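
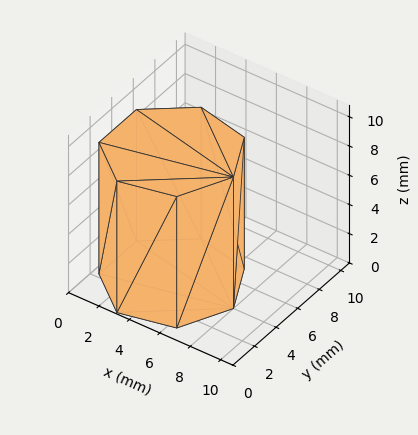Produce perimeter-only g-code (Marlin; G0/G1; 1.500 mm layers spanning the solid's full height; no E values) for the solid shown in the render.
Reading the render: the shape is a regular 7-sided prism (a cylinder approximated with 7 flat sides), circumscribed radius ≈ 4 mm, height ≈ 9 mm (dimensions read to the nearest mm from the axis ticks). For the g-code, the solid's height is divided into equal slices at the stated Δz and each level perimeter traced with G1 moves after a G0 lift.

; perimeter-only toolpath
G21 ; units = mm
G90 ; absolute positioning
G28 ; home
; layer 1
G0 Z1.500
G0 X8.000 Y4.000
G1 X6.494 Y7.127
G1 X3.110 Y7.900
G1 X0.396 Y5.736
G1 X0.396 Y2.264
G1 X3.110 Y0.100
G1 X6.494 Y0.873
G1 X8.000 Y4.000
; layer 2
G0 Z3.000
G0 X8.000 Y4.000
G1 X6.494 Y7.127
G1 X3.110 Y7.900
G1 X0.396 Y5.736
G1 X0.396 Y2.264
G1 X3.110 Y0.100
G1 X6.494 Y0.873
G1 X8.000 Y4.000
; layer 3
G0 Z4.500
G0 X8.000 Y4.000
G1 X6.494 Y7.127
G1 X3.110 Y7.900
G1 X0.396 Y5.736
G1 X0.396 Y2.264
G1 X3.110 Y0.100
G1 X6.494 Y0.873
G1 X8.000 Y4.000
; layer 4
G0 Z6.000
G0 X8.000 Y4.000
G1 X6.494 Y7.127
G1 X3.110 Y7.900
G1 X0.396 Y5.736
G1 X0.396 Y2.264
G1 X3.110 Y0.100
G1 X6.494 Y0.873
G1 X8.000 Y4.000
; layer 5
G0 Z7.500
G0 X8.000 Y4.000
G1 X6.494 Y7.127
G1 X3.110 Y7.900
G1 X0.396 Y5.736
G1 X0.396 Y2.264
G1 X3.110 Y0.100
G1 X6.494 Y0.873
G1 X8.000 Y4.000
; layer 6
G0 Z9.000
G0 X8.000 Y4.000
G1 X6.494 Y7.127
G1 X3.110 Y7.900
G1 X0.396 Y5.736
G1 X0.396 Y2.264
G1 X3.110 Y0.100
G1 X6.494 Y0.873
G1 X8.000 Y4.000
M2 ; end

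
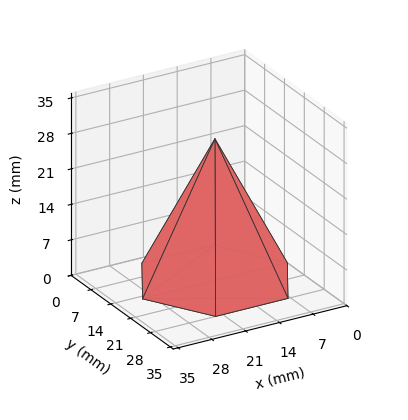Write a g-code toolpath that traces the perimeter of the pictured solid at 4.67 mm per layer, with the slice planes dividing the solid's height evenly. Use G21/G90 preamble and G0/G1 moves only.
Reading the render: the shape is a regular 6-sided pyramid, base circumscribed radius ≈ 15 mm, apex at z ≈ 28 mm (dimensions read to the nearest mm from the axis ticks). For the g-code, the solid's height is divided into equal slices at the stated Δz and each level perimeter traced with G1 moves after a G0 lift.

; perimeter-only toolpath
G21 ; units = mm
G90 ; absolute positioning
G28 ; home
; layer 1
G0 Z4.67
G0 X27.50 Y15.00
G1 X21.25 Y25.82
G1 X8.75 Y25.82
G1 X2.50 Y15.00
G1 X8.75 Y4.18
G1 X21.25 Y4.18
G1 X27.50 Y15.00
; layer 2
G0 Z9.33
G0 X25.00 Y15.00
G1 X20.00 Y23.66
G1 X10.00 Y23.66
G1 X5.00 Y15.00
G1 X10.00 Y6.34
G1 X20.00 Y6.34
G1 X25.00 Y15.00
; layer 3
G0 Z14.00
G0 X22.50 Y15.00
G1 X18.75 Y21.49
G1 X11.25 Y21.49
G1 X7.50 Y15.00
G1 X11.25 Y8.50
G1 X18.75 Y8.50
G1 X22.50 Y15.00
; layer 4
G0 Z18.67
G0 X20.00 Y15.00
G1 X17.50 Y19.33
G1 X12.50 Y19.33
G1 X10.00 Y15.00
G1 X12.50 Y10.67
G1 X17.50 Y10.67
G1 X20.00 Y15.00
; layer 5
G0 Z23.33
G0 X17.50 Y15.00
G1 X16.25 Y17.16
G1 X13.75 Y17.16
G1 X12.50 Y15.00
G1 X13.75 Y12.83
G1 X16.25 Y12.83
G1 X17.50 Y15.00
M2 ; end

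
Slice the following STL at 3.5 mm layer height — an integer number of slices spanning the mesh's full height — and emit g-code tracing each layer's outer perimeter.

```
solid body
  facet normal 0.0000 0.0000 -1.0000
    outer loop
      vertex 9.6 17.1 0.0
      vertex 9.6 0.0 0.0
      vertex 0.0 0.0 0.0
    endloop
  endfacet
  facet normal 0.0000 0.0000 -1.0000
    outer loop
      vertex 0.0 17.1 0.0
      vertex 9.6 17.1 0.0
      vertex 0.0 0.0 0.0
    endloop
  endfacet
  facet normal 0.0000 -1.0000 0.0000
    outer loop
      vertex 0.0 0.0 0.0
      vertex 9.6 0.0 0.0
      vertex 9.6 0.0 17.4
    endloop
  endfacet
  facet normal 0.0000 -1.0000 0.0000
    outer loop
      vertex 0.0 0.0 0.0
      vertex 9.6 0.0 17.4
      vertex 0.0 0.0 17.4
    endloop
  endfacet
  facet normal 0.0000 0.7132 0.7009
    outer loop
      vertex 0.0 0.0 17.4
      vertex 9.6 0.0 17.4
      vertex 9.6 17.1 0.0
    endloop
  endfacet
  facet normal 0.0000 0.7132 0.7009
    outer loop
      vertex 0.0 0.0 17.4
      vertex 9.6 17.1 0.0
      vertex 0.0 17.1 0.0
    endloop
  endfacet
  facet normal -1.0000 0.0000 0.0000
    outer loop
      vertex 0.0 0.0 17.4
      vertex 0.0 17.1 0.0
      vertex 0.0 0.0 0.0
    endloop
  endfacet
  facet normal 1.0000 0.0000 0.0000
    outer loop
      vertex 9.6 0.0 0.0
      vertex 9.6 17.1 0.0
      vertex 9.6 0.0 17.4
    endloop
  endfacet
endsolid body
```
; perimeter-only toolpath
G21 ; units = mm
G90 ; absolute positioning
G28 ; home
; layer 1
G0 Z3.5
G0 X0.0 Y0.0
G1 X9.6 Y0.0
G1 X9.6 Y13.7
G1 X0.0 Y13.7
G1 X0.0 Y0.0
; layer 2
G0 Z7.0
G0 X0.0 Y0.0
G1 X9.6 Y0.0
G1 X9.6 Y10.3
G1 X0.0 Y10.3
G1 X0.0 Y0.0
; layer 3
G0 Z10.4
G0 X0.0 Y0.0
G1 X9.6 Y0.0
G1 X9.6 Y6.8
G1 X0.0 Y6.8
G1 X0.0 Y0.0
; layer 4
G0 Z13.9
G0 X0.0 Y0.0
G1 X9.6 Y0.0
G1 X9.6 Y3.4
G1 X0.0 Y3.4
G1 X0.0 Y0.0
M2 ; end

The solid is a wedge (ramp): 9.6 × 17.1 mm base, rising to 17.4 mm along the y=0 edge and sloping linearly to z=0 at y=17.1. Slicing at Δz = 3.5 mm — 5 equal slices spanning the solid's height, so layer i sits at z = i·h/5 — gives 4 non-empty perimeters. Each is a 4-segment closed polygon; G0 lifts to the layer z and rapids to the start vertex, then G1 traces the edges. The cross-section shrinks linearly with z (the slice at the apex is degenerate and omitted).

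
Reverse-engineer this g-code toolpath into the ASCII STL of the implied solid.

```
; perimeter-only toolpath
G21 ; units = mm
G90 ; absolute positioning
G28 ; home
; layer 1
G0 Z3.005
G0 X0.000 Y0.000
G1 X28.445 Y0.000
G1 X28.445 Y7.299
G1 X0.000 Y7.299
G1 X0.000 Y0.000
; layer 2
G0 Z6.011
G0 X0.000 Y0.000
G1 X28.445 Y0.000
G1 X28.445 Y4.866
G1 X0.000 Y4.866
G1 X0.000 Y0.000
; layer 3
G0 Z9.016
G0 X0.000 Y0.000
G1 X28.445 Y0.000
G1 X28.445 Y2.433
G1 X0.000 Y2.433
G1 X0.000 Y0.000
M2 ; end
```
solid part
  facet normal 0.0000 0.0000 -1.0000
    outer loop
      vertex 28.445 9.732 0.000
      vertex 28.445 0.000 0.000
      vertex 0.000 0.000 0.000
    endloop
  endfacet
  facet normal 0.0000 0.0000 -1.0000
    outer loop
      vertex 0.000 9.732 0.000
      vertex 28.445 9.732 0.000
      vertex 0.000 0.000 0.000
    endloop
  endfacet
  facet normal 0.0000 -1.0000 0.0000
    outer loop
      vertex 0.000 0.000 0.000
      vertex 28.445 0.000 0.000
      vertex 28.445 0.000 12.021
    endloop
  endfacet
  facet normal 0.0000 -1.0000 0.0000
    outer loop
      vertex 0.000 0.000 0.000
      vertex 28.445 0.000 12.021
      vertex 0.000 0.000 12.021
    endloop
  endfacet
  facet normal 0.0000 0.7772 0.6292
    outer loop
      vertex 0.000 0.000 12.021
      vertex 28.445 0.000 12.021
      vertex 28.445 9.732 0.000
    endloop
  endfacet
  facet normal 0.0000 0.7772 0.6292
    outer loop
      vertex 0.000 0.000 12.021
      vertex 28.445 9.732 0.000
      vertex 0.000 9.732 0.000
    endloop
  endfacet
  facet normal -1.0000 0.0000 0.0000
    outer loop
      vertex 0.000 0.000 12.021
      vertex 0.000 9.732 0.000
      vertex 0.000 0.000 0.000
    endloop
  endfacet
  facet normal 1.0000 0.0000 0.0000
    outer loop
      vertex 28.445 0.000 0.000
      vertex 28.445 9.732 0.000
      vertex 28.445 0.000 12.021
    endloop
  endfacet
endsolid part

The G0 Z moves step by Δz≈3.005 mm. The G1 loops shrink linearly with z, so the solid tapers from its base footprint up to z≈12. Closing with a flat bottom cap and the tapered top and triangulating gives 8 facets — a wedge (ramp): 28.4 × 9.73 mm base, rising to 12 mm along the y=0 edge and sloping linearly to z=0 at y=9.73.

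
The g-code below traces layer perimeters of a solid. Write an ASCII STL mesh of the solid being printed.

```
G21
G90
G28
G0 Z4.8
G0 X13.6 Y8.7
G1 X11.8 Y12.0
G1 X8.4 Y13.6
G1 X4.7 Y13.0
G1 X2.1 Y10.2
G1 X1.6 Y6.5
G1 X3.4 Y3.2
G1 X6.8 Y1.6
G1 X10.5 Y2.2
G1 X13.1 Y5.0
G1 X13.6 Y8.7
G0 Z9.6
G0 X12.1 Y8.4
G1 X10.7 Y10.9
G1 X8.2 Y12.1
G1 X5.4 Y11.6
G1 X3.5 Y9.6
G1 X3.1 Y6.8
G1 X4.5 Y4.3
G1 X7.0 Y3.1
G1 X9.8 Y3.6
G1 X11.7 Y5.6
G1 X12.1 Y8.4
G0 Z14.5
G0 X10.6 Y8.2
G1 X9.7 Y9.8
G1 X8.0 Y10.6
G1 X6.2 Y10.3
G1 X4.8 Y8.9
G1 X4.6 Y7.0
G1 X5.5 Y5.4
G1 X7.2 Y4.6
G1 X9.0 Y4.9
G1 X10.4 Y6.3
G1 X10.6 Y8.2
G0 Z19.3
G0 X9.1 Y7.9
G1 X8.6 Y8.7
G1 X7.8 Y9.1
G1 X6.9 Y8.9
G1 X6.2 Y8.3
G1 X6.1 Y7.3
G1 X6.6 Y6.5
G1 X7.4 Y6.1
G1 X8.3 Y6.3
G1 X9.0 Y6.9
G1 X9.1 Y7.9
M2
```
solid part
  facet normal 0.0000 0.0000 -1.0000
    outer loop
      vertex 8.6 15.1 0.0
      vertex 12.8 13.1 0.0
      vertex 15.1 9.0 0.0
    endloop
  endfacet
  facet normal 0.0000 0.0000 -1.0000
    outer loop
      vertex 4.0 14.3 0.0
      vertex 8.6 15.1 0.0
      vertex 15.1 9.0 0.0
    endloop
  endfacet
  facet normal 0.0000 0.0000 -1.0000
    outer loop
      vertex 0.7 10.9 0.0
      vertex 4.0 14.3 0.0
      vertex 15.1 9.0 0.0
    endloop
  endfacet
  facet normal 0.0000 0.0000 -1.0000
    outer loop
      vertex 0.1 6.2 0.0
      vertex 0.7 10.9 0.0
      vertex 15.1 9.0 0.0
    endloop
  endfacet
  facet normal 0.0000 0.0000 -1.0000
    outer loop
      vertex 2.4 2.1 0.0
      vertex 0.1 6.2 0.0
      vertex 15.1 9.0 0.0
    endloop
  endfacet
  facet normal 0.0000 0.0000 -1.0000
    outer loop
      vertex 6.6 0.1 0.0
      vertex 2.4 2.1 0.0
      vertex 15.1 9.0 0.0
    endloop
  endfacet
  facet normal 0.0000 0.0000 -1.0000
    outer loop
      vertex 11.2 0.9 0.0
      vertex 6.6 0.1 0.0
      vertex 15.1 9.0 0.0
    endloop
  endfacet
  facet normal 0.0000 0.0000 -1.0000
    outer loop
      vertex 14.5 4.3 0.0
      vertex 11.2 0.9 0.0
      vertex 15.1 9.0 0.0
    endloop
  endfacet
  facet normal 0.8354 0.4686 0.2872
    outer loop
      vertex 15.1 9.0 0.0
      vertex 12.8 13.1 0.0
      vertex 7.6 7.6 24.1
    endloop
  endfacet
  facet normal 0.4119 0.8651 0.2863
    outer loop
      vertex 12.8 13.1 0.0
      vertex 8.6 15.1 0.0
      vertex 7.6 7.6 24.1
    endloop
  endfacet
  facet normal -0.1641 0.9438 0.2869
    outer loop
      vertex 8.6 15.1 0.0
      vertex 4.0 14.3 0.0
      vertex 7.6 7.6 24.1
    endloop
  endfacet
  facet normal -0.6872 0.6670 0.2881
    outer loop
      vertex 4.0 14.3 0.0
      vertex 0.7 10.9 0.0
      vertex 7.6 7.6 24.1
    endloop
  endfacet
  facet normal -0.9498 0.1212 0.2885
    outer loop
      vertex 0.7 10.9 0.0
      vertex 0.1 6.2 0.0
      vertex 7.6 7.6 24.1
    endloop
  endfacet
  facet normal -0.8354 -0.4686 0.2872
    outer loop
      vertex 0.1 6.2 0.0
      vertex 2.4 2.1 0.0
      vertex 7.6 7.6 24.1
    endloop
  endfacet
  facet normal -0.4119 -0.8651 0.2863
    outer loop
      vertex 2.4 2.1 0.0
      vertex 6.6 0.1 0.0
      vertex 7.6 7.6 24.1
    endloop
  endfacet
  facet normal 0.1641 -0.9438 0.2869
    outer loop
      vertex 6.6 0.1 0.0
      vertex 11.2 0.9 0.0
      vertex 7.6 7.6 24.1
    endloop
  endfacet
  facet normal 0.6872 -0.6670 0.2881
    outer loop
      vertex 11.2 0.9 0.0
      vertex 14.5 4.3 0.0
      vertex 7.6 7.6 24.1
    endloop
  endfacet
  facet normal 0.9498 -0.1212 0.2885
    outer loop
      vertex 14.5 4.3 0.0
      vertex 15.1 9.0 0.0
      vertex 7.6 7.6 24.1
    endloop
  endfacet
endsolid part

The G0 Z moves step by Δz≈4.8 mm. The G1 loops shrink linearly with z, so the solid tapers from its base footprint up to z≈24.1. Closing with a flat bottom cap and the tapered top and triangulating gives 18 facets — a regular 10-sided pyramid, base circumscribed radius ≈ 7.6 mm, apex at z ≈ 24.1 mm.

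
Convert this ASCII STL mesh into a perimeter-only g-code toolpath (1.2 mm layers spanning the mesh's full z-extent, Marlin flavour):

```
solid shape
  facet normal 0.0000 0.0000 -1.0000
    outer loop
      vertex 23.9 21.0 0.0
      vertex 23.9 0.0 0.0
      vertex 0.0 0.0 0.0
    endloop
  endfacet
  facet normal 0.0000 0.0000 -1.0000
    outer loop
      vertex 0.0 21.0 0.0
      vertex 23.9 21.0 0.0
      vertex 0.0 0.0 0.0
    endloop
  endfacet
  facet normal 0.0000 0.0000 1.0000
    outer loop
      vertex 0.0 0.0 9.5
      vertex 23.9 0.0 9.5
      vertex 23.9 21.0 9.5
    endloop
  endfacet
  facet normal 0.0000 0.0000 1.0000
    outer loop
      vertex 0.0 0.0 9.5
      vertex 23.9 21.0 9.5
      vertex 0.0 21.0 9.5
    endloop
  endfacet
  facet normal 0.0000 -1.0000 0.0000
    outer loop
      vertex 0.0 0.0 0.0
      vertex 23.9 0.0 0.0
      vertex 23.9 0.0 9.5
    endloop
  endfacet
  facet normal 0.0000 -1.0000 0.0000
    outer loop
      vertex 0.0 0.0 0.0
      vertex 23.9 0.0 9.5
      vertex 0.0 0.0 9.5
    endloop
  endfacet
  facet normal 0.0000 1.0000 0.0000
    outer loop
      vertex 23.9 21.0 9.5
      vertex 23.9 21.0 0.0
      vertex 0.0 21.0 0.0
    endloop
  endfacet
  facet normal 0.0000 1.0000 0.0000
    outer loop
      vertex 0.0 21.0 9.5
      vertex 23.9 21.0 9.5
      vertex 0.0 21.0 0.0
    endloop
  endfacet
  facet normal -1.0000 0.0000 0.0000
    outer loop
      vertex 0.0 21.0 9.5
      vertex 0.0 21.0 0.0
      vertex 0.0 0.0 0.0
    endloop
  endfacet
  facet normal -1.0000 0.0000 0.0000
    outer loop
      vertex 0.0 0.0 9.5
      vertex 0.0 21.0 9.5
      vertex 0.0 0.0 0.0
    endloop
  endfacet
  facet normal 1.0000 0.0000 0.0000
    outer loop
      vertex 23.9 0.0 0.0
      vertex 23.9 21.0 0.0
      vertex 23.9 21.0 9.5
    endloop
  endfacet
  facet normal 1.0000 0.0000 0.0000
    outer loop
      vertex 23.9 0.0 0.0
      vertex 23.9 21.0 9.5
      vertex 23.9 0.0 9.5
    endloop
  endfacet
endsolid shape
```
; perimeter-only toolpath
G21 ; units = mm
G90 ; absolute positioning
G28 ; home
; layer 1
G0 Z1.2
G0 X0.0 Y0.0
G1 X23.9 Y0.0
G1 X23.9 Y21.0
G1 X0.0 Y21.0
G1 X0.0 Y0.0
; layer 2
G0 Z2.4
G0 X0.0 Y0.0
G1 X23.9 Y0.0
G1 X23.9 Y21.0
G1 X0.0 Y21.0
G1 X0.0 Y0.0
; layer 3
G0 Z3.6
G0 X0.0 Y0.0
G1 X23.9 Y0.0
G1 X23.9 Y21.0
G1 X0.0 Y21.0
G1 X0.0 Y0.0
; layer 4
G0 Z4.8
G0 X0.0 Y0.0
G1 X23.9 Y0.0
G1 X23.9 Y21.0
G1 X0.0 Y21.0
G1 X0.0 Y0.0
; layer 5
G0 Z5.9
G0 X0.0 Y0.0
G1 X23.9 Y0.0
G1 X23.9 Y21.0
G1 X0.0 Y21.0
G1 X0.0 Y0.0
; layer 6
G0 Z7.1
G0 X0.0 Y0.0
G1 X23.9 Y0.0
G1 X23.9 Y21.0
G1 X0.0 Y21.0
G1 X0.0 Y0.0
; layer 7
G0 Z8.3
G0 X0.0 Y0.0
G1 X23.9 Y0.0
G1 X23.9 Y21.0
G1 X0.0 Y21.0
G1 X0.0 Y0.0
; layer 8
G0 Z9.5
G0 X0.0 Y0.0
G1 X23.9 Y0.0
G1 X23.9 Y21.0
G1 X0.0 Y21.0
G1 X0.0 Y0.0
M2 ; end

The solid is a rectangular box, roughly 23.9 × 21 mm footprint and 9.5 mm tall. Slicing at Δz = 1.2 mm — 8 equal slices spanning the solid's height, so layer i sits at z = i·h/8 — gives 8 non-empty perimeters. Each is a 4-segment closed polygon; G0 lifts to the layer z and rapids to the start vertex, then G1 traces the edges.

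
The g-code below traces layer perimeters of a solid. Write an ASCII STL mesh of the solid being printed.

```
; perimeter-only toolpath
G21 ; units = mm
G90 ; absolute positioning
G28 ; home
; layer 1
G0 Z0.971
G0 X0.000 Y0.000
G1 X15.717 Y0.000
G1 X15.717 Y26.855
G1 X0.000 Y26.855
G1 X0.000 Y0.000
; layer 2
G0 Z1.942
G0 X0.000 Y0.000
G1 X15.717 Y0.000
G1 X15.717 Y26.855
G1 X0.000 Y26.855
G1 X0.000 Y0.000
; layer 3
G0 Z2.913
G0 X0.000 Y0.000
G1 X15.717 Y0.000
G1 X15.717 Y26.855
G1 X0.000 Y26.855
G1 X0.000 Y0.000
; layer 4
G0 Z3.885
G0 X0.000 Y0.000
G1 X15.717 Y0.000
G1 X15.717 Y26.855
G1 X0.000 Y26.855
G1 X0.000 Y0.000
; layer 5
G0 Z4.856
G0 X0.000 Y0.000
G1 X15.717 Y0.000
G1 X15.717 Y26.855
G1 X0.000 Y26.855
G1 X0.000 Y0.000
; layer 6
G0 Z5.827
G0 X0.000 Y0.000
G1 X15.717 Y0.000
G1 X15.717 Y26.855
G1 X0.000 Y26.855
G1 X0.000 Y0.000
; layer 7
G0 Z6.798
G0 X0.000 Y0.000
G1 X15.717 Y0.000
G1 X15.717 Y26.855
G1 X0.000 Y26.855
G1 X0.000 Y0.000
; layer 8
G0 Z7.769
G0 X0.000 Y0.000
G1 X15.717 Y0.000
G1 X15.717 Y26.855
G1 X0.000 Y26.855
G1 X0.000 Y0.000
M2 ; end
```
solid part
  facet normal 0.0000 0.0000 -1.0000
    outer loop
      vertex 15.717 26.855 0.000
      vertex 15.717 0.000 0.000
      vertex 0.000 0.000 0.000
    endloop
  endfacet
  facet normal 0.0000 0.0000 -1.0000
    outer loop
      vertex 0.000 26.855 0.000
      vertex 15.717 26.855 0.000
      vertex 0.000 0.000 0.000
    endloop
  endfacet
  facet normal 0.0000 0.0000 1.0000
    outer loop
      vertex 0.000 0.000 7.769
      vertex 15.717 0.000 7.769
      vertex 15.717 26.855 7.769
    endloop
  endfacet
  facet normal 0.0000 0.0000 1.0000
    outer loop
      vertex 0.000 0.000 7.769
      vertex 15.717 26.855 7.769
      vertex 0.000 26.855 7.769
    endloop
  endfacet
  facet normal 0.0000 -1.0000 0.0000
    outer loop
      vertex 0.000 0.000 0.000
      vertex 15.717 0.000 0.000
      vertex 15.717 0.000 7.769
    endloop
  endfacet
  facet normal 0.0000 -1.0000 0.0000
    outer loop
      vertex 0.000 0.000 0.000
      vertex 15.717 0.000 7.769
      vertex 0.000 0.000 7.769
    endloop
  endfacet
  facet normal 0.0000 1.0000 0.0000
    outer loop
      vertex 15.717 26.855 7.769
      vertex 15.717 26.855 0.000
      vertex 0.000 26.855 0.000
    endloop
  endfacet
  facet normal 0.0000 1.0000 0.0000
    outer loop
      vertex 0.000 26.855 7.769
      vertex 15.717 26.855 7.769
      vertex 0.000 26.855 0.000
    endloop
  endfacet
  facet normal -1.0000 0.0000 0.0000
    outer loop
      vertex 0.000 26.855 7.769
      vertex 0.000 26.855 0.000
      vertex 0.000 0.000 0.000
    endloop
  endfacet
  facet normal -1.0000 0.0000 0.0000
    outer loop
      vertex 0.000 0.000 7.769
      vertex 0.000 26.855 7.769
      vertex 0.000 0.000 0.000
    endloop
  endfacet
  facet normal 1.0000 0.0000 0.0000
    outer loop
      vertex 15.717 0.000 0.000
      vertex 15.717 26.855 0.000
      vertex 15.717 26.855 7.769
    endloop
  endfacet
  facet normal 1.0000 0.0000 0.0000
    outer loop
      vertex 15.717 0.000 0.000
      vertex 15.717 26.855 7.769
      vertex 15.717 0.000 7.769
    endloop
  endfacet
endsolid part

The G0 Z moves step by Δz≈0.971 mm. Every layer's G1 loop is the same polygon, so the solid is a straight extrusion of it from z=0 to z≈7.77. Closing with flat bottom and top caps and triangulating gives 12 facets — a rectangular box, roughly 15.7 × 26.9 mm footprint and 7.77 mm tall.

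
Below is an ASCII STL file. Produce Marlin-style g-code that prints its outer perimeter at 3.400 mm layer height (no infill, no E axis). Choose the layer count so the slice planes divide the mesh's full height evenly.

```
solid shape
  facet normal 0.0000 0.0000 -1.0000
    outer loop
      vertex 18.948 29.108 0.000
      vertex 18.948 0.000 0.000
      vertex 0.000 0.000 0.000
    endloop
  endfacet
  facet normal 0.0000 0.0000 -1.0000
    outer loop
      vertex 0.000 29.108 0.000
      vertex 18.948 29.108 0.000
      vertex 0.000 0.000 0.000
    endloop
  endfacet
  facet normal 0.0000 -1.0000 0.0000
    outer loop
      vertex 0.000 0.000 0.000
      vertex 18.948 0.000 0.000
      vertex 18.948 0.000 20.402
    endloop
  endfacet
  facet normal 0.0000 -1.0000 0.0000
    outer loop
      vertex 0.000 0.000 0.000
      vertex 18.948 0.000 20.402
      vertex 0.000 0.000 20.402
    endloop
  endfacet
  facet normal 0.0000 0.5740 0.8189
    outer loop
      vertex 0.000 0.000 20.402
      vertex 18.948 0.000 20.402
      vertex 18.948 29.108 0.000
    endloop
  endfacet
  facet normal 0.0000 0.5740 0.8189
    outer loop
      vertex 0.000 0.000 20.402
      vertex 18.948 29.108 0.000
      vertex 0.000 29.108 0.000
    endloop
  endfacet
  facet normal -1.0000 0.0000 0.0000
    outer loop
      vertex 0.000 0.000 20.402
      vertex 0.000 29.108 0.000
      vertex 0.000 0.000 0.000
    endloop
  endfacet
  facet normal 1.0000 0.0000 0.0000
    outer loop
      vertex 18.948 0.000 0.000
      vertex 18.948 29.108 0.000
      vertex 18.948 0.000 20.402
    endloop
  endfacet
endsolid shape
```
; perimeter-only toolpath
G21 ; units = mm
G90 ; absolute positioning
G28 ; home
; layer 1
G0 Z3.400
G0 X0.000 Y0.000
G1 X18.948 Y0.000
G1 X18.948 Y24.257
G1 X0.000 Y24.257
G1 X0.000 Y0.000
; layer 2
G0 Z6.801
G0 X0.000 Y0.000
G1 X18.948 Y0.000
G1 X18.948 Y19.405
G1 X0.000 Y19.405
G1 X0.000 Y0.000
; layer 3
G0 Z10.201
G0 X0.000 Y0.000
G1 X18.948 Y0.000
G1 X18.948 Y14.554
G1 X0.000 Y14.554
G1 X0.000 Y0.000
; layer 4
G0 Z13.601
G0 X0.000 Y0.000
G1 X18.948 Y0.000
G1 X18.948 Y9.703
G1 X0.000 Y9.703
G1 X0.000 Y0.000
; layer 5
G0 Z17.002
G0 X0.000 Y0.000
G1 X18.948 Y0.000
G1 X18.948 Y4.851
G1 X0.000 Y4.851
G1 X0.000 Y0.000
M2 ; end

The solid is a wedge (ramp): 18.9 × 29.1 mm base, rising to 20.4 mm along the y=0 edge and sloping linearly to z=0 at y=29.1. Slicing at Δz = 3.400 mm — 6 equal slices spanning the solid's height, so layer i sits at z = i·h/6 — gives 5 non-empty perimeters. Each is a 4-segment closed polygon; G0 lifts to the layer z and rapids to the start vertex, then G1 traces the edges. The cross-section shrinks linearly with z (the slice at the apex is degenerate and omitted).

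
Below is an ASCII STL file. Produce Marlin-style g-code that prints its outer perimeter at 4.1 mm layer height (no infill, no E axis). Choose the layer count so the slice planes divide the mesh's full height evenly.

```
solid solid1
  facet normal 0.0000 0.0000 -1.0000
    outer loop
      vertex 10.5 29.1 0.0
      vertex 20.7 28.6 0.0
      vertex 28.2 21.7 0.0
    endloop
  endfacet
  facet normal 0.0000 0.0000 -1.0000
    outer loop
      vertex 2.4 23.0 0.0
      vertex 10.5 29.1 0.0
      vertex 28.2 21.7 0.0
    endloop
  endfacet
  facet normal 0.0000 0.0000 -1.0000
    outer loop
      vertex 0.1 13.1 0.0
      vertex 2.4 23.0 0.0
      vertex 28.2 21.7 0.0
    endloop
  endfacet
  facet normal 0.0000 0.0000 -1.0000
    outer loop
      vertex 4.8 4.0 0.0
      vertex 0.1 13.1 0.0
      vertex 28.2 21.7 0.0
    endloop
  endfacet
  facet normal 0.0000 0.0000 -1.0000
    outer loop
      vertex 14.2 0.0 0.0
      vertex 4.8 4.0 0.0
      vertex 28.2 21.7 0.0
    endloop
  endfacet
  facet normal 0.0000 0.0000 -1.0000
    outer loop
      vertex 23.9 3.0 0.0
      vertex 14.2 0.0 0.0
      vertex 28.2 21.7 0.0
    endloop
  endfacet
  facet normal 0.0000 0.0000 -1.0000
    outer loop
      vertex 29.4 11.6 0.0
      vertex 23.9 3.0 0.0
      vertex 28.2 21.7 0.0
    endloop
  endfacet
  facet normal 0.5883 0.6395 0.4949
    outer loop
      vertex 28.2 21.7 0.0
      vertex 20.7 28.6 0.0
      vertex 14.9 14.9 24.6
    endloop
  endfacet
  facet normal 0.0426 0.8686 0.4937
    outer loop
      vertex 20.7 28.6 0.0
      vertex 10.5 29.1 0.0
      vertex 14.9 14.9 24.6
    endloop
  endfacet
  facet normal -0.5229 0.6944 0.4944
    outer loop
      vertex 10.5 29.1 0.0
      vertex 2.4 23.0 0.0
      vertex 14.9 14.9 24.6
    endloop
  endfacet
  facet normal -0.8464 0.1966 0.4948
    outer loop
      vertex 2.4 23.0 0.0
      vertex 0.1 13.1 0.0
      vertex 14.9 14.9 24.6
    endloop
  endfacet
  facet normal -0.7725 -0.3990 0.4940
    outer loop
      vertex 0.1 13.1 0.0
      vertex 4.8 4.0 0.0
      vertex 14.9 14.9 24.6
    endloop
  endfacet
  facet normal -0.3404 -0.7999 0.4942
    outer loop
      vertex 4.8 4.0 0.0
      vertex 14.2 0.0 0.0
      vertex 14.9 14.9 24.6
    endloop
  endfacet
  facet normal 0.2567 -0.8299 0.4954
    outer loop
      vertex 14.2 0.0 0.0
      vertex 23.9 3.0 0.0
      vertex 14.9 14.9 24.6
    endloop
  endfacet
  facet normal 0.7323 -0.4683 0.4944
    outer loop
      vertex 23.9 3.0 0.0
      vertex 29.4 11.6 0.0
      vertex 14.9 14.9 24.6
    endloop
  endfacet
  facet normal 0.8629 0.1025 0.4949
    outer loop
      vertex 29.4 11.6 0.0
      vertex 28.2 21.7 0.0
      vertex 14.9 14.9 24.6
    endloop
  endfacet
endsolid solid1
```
; perimeter-only toolpath
G21 ; units = mm
G90 ; absolute positioning
G28 ; home
; layer 1
G0 Z4.1
G0 X26.0 Y20.6
G1 X19.7 Y26.3
G1 X11.2 Y26.7
G1 X4.5 Y21.6
G1 X2.6 Y13.4
G1 X6.5 Y5.8
G1 X14.3 Y2.5
G1 X22.4 Y5.0
G1 X27.0 Y12.2
G1 X26.0 Y20.6
; layer 2
G0 Z8.2
G0 X23.8 Y19.4
G1 X18.8 Y24.0
G1 X12.0 Y24.4
G1 X6.6 Y20.3
G1 X5.0 Y13.7
G1 X8.2 Y7.6
G1 X14.4 Y5.0
G1 X20.9 Y7.0
G1 X24.6 Y12.7
G1 X23.8 Y19.4
; layer 3
G0 Z12.3
G0 X21.6 Y18.3
G1 X17.8 Y21.8
G1 X12.7 Y22.0
G1 X8.7 Y18.9
G1 X7.5 Y14.0
G1 X9.8 Y9.4
G1 X14.6 Y7.5
G1 X19.4 Y8.9
G1 X22.1 Y13.2
G1 X21.6 Y18.3
; layer 4
G0 Z16.4
G0 X19.3 Y17.2
G1 X16.8 Y19.5
G1 X13.4 Y19.6
G1 X10.7 Y17.6
G1 X10.0 Y14.3
G1 X11.5 Y11.3
G1 X14.7 Y9.9
G1 X17.9 Y10.9
G1 X19.7 Y13.8
G1 X19.3 Y17.2
; layer 5
G0 Z20.5
G0 X17.1 Y16.0
G1 X15.9 Y17.2
G1 X14.2 Y17.3
G1 X12.8 Y16.2
G1 X12.4 Y14.6
G1 X13.2 Y13.1
G1 X14.8 Y12.4
G1 X16.4 Y12.9
G1 X17.3 Y14.4
G1 X17.1 Y16.0
M2 ; end

The solid is a regular 9-sided pyramid, base circumscribed radius ≈ 14.9 mm, apex at z ≈ 24.6 mm. Slicing at Δz = 4.1 mm — 6 equal slices spanning the solid's height, so layer i sits at z = i·h/6 — gives 5 non-empty perimeters. Each is a 9-segment closed polygon; G0 lifts to the layer z and rapids to the start vertex, then G1 traces the edges. The cross-section shrinks linearly with z (the slice at the apex is degenerate and omitted).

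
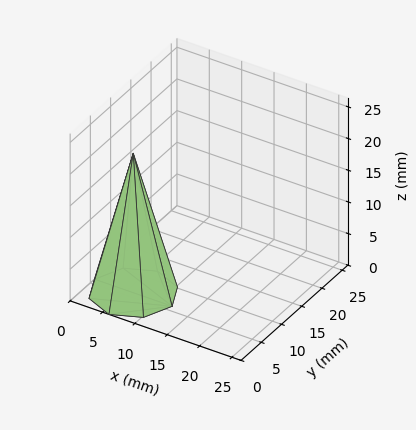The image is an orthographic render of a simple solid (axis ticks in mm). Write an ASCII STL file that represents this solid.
Reading the render: the shape is a regular 8-sided pyramid, base circumscribed radius ≈ 6 mm, apex at z ≈ 22 mm (dimensions read to the nearest mm from the axis ticks). For the STL, each face is triangulated and given an outward normal.

solid part
  facet normal 0.0000 0.0000 -1.0000
    outer loop
      vertex 6.0 12.0 0.0
      vertex 10.2 10.2 0.0
      vertex 12.0 6.0 0.0
    endloop
  endfacet
  facet normal 0.0000 0.0000 -1.0000
    outer loop
      vertex 1.8 10.2 0.0
      vertex 6.0 12.0 0.0
      vertex 12.0 6.0 0.0
    endloop
  endfacet
  facet normal 0.0000 0.0000 -1.0000
    outer loop
      vertex 0.0 6.0 0.0
      vertex 1.8 10.2 0.0
      vertex 12.0 6.0 0.0
    endloop
  endfacet
  facet normal 0.0000 0.0000 -1.0000
    outer loop
      vertex 1.8 1.8 0.0
      vertex 0.0 6.0 0.0
      vertex 12.0 6.0 0.0
    endloop
  endfacet
  facet normal 0.0000 0.0000 -1.0000
    outer loop
      vertex 6.0 0.0 0.0
      vertex 1.8 1.8 0.0
      vertex 12.0 6.0 0.0
    endloop
  endfacet
  facet normal 0.0000 0.0000 -1.0000
    outer loop
      vertex 10.2 1.8 0.0
      vertex 6.0 0.0 0.0
      vertex 12.0 6.0 0.0
    endloop
  endfacet
  facet normal 0.8916 0.3821 0.2432
    outer loop
      vertex 12.0 6.0 0.0
      vertex 10.2 10.2 0.0
      vertex 6.0 6.0 22.0
    endloop
  endfacet
  facet normal 0.3821 0.8916 0.2432
    outer loop
      vertex 10.2 10.2 0.0
      vertex 6.0 12.0 0.0
      vertex 6.0 6.0 22.0
    endloop
  endfacet
  facet normal -0.3821 0.8916 0.2432
    outer loop
      vertex 6.0 12.0 0.0
      vertex 1.8 10.2 0.0
      vertex 6.0 6.0 22.0
    endloop
  endfacet
  facet normal -0.8916 0.3821 0.2432
    outer loop
      vertex 1.8 10.2 0.0
      vertex 0.0 6.0 0.0
      vertex 6.0 6.0 22.0
    endloop
  endfacet
  facet normal -0.8916 -0.3821 0.2432
    outer loop
      vertex 0.0 6.0 0.0
      vertex 1.8 1.8 0.0
      vertex 6.0 6.0 22.0
    endloop
  endfacet
  facet normal -0.3821 -0.8916 0.2432
    outer loop
      vertex 1.8 1.8 0.0
      vertex 6.0 0.0 0.0
      vertex 6.0 6.0 22.0
    endloop
  endfacet
  facet normal 0.3821 -0.8916 0.2432
    outer loop
      vertex 6.0 0.0 0.0
      vertex 10.2 1.8 0.0
      vertex 6.0 6.0 22.0
    endloop
  endfacet
  facet normal 0.8916 -0.3821 0.2432
    outer loop
      vertex 10.2 1.8 0.0
      vertex 12.0 6.0 0.0
      vertex 6.0 6.0 22.0
    endloop
  endfacet
endsolid part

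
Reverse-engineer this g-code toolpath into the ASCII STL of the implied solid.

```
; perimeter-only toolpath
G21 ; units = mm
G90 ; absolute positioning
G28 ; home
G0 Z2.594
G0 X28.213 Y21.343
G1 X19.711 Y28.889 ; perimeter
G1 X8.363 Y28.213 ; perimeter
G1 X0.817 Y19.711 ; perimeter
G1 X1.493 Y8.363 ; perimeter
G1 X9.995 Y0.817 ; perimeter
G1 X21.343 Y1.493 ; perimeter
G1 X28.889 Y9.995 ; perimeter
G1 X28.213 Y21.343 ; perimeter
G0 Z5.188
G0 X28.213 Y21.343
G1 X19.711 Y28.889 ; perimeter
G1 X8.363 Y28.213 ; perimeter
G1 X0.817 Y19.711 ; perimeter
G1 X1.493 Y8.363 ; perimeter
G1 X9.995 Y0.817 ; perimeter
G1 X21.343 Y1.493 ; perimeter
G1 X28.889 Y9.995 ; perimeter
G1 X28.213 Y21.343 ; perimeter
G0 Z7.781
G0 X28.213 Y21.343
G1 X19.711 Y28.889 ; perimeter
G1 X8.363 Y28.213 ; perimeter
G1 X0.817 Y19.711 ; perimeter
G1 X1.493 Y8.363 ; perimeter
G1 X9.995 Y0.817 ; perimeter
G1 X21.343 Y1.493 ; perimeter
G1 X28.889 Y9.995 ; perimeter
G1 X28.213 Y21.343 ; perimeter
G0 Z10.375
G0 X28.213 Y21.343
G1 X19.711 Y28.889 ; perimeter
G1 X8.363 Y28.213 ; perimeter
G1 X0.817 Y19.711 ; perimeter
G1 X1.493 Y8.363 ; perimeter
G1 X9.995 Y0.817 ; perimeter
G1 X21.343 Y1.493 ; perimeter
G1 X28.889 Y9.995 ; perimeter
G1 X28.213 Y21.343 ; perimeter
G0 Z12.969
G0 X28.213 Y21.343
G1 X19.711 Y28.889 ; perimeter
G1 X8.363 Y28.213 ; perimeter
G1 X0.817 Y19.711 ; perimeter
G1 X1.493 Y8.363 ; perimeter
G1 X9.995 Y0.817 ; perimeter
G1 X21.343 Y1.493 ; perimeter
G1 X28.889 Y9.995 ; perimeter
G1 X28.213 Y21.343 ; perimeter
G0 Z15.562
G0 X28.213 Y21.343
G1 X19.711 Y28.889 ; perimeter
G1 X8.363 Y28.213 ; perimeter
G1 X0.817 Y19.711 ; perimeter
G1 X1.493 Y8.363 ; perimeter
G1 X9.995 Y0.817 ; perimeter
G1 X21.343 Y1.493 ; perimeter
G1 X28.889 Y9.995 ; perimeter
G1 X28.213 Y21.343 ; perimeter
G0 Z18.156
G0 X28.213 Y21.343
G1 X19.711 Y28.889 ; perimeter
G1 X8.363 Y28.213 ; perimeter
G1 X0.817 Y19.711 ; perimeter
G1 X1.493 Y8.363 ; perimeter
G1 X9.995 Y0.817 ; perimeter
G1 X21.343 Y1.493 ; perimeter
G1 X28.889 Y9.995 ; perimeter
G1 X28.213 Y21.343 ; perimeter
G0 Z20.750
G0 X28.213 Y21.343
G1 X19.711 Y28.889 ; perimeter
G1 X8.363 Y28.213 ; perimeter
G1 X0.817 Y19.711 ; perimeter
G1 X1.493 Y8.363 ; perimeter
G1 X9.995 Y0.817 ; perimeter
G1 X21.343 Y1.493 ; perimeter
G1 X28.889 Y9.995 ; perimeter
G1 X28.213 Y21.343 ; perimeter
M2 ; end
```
solid part
  facet normal 0.0000 0.0000 -1.0000
    outer loop
      vertex 8.363 28.213 0.000
      vertex 19.711 28.889 0.000
      vertex 28.213 21.343 0.000
    endloop
  endfacet
  facet normal 0.0000 0.0000 -1.0000
    outer loop
      vertex 0.817 19.711 0.000
      vertex 8.363 28.213 0.000
      vertex 28.213 21.343 0.000
    endloop
  endfacet
  facet normal 0.0000 0.0000 -1.0000
    outer loop
      vertex 1.493 8.363 0.000
      vertex 0.817 19.711 0.000
      vertex 28.213 21.343 0.000
    endloop
  endfacet
  facet normal 0.0000 0.0000 -1.0000
    outer loop
      vertex 9.995 0.817 0.000
      vertex 1.493 8.363 0.000
      vertex 28.213 21.343 0.000
    endloop
  endfacet
  facet normal 0.0000 0.0000 -1.0000
    outer loop
      vertex 21.343 1.493 0.000
      vertex 9.995 0.817 0.000
      vertex 28.213 21.343 0.000
    endloop
  endfacet
  facet normal 0.0000 0.0000 -1.0000
    outer loop
      vertex 28.889 9.995 0.000
      vertex 21.343 1.493 0.000
      vertex 28.213 21.343 0.000
    endloop
  endfacet
  facet normal 0.0000 0.0000 1.0000
    outer loop
      vertex 28.213 21.343 20.750
      vertex 19.711 28.889 20.750
      vertex 8.363 28.213 20.750
    endloop
  endfacet
  facet normal 0.0000 0.0000 1.0000
    outer loop
      vertex 28.213 21.343 20.750
      vertex 8.363 28.213 20.750
      vertex 0.817 19.711 20.750
    endloop
  endfacet
  facet normal 0.0000 0.0000 1.0000
    outer loop
      vertex 28.213 21.343 20.750
      vertex 0.817 19.711 20.750
      vertex 1.493 8.363 20.750
    endloop
  endfacet
  facet normal 0.0000 0.0000 1.0000
    outer loop
      vertex 28.213 21.343 20.750
      vertex 1.493 8.363 20.750
      vertex 9.995 0.817 20.750
    endloop
  endfacet
  facet normal 0.0000 0.0000 1.0000
    outer loop
      vertex 28.213 21.343 20.750
      vertex 9.995 0.817 20.750
      vertex 21.343 1.493 20.750
    endloop
  endfacet
  facet normal 0.0000 0.0000 1.0000
    outer loop
      vertex 28.213 21.343 20.750
      vertex 21.343 1.493 20.750
      vertex 28.889 9.995 20.750
    endloop
  endfacet
  facet normal 0.6638 0.7479 0.0000
    outer loop
      vertex 28.213 21.343 0.000
      vertex 19.711 28.889 0.000
      vertex 19.711 28.889 20.750
    endloop
  endfacet
  facet normal 0.6638 0.7479 0.0000
    outer loop
      vertex 28.213 21.343 0.000
      vertex 19.711 28.889 20.750
      vertex 28.213 21.343 20.750
    endloop
  endfacet
  facet normal -0.0595 0.9982 0.0000
    outer loop
      vertex 19.711 28.889 0.000
      vertex 8.363 28.213 0.000
      vertex 8.363 28.213 20.750
    endloop
  endfacet
  facet normal -0.0595 0.9982 0.0000
    outer loop
      vertex 19.711 28.889 0.000
      vertex 8.363 28.213 20.750
      vertex 19.711 28.889 20.750
    endloop
  endfacet
  facet normal -0.7479 0.6638 0.0000
    outer loop
      vertex 8.363 28.213 0.000
      vertex 0.817 19.711 0.000
      vertex 0.817 19.711 20.750
    endloop
  endfacet
  facet normal -0.7479 0.6638 0.0000
    outer loop
      vertex 8.363 28.213 0.000
      vertex 0.817 19.711 20.750
      vertex 8.363 28.213 20.750
    endloop
  endfacet
  facet normal -0.9982 -0.0595 0.0000
    outer loop
      vertex 0.817 19.711 0.000
      vertex 1.493 8.363 0.000
      vertex 1.493 8.363 20.750
    endloop
  endfacet
  facet normal -0.9982 -0.0595 0.0000
    outer loop
      vertex 0.817 19.711 0.000
      vertex 1.493 8.363 20.750
      vertex 0.817 19.711 20.750
    endloop
  endfacet
  facet normal -0.6638 -0.7479 0.0000
    outer loop
      vertex 1.493 8.363 0.000
      vertex 9.995 0.817 0.000
      vertex 9.995 0.817 20.750
    endloop
  endfacet
  facet normal -0.6638 -0.7479 0.0000
    outer loop
      vertex 1.493 8.363 0.000
      vertex 9.995 0.817 20.750
      vertex 1.493 8.363 20.750
    endloop
  endfacet
  facet normal 0.0595 -0.9982 0.0000
    outer loop
      vertex 9.995 0.817 0.000
      vertex 21.343 1.493 0.000
      vertex 21.343 1.493 20.750
    endloop
  endfacet
  facet normal 0.0595 -0.9982 0.0000
    outer loop
      vertex 9.995 0.817 0.000
      vertex 21.343 1.493 20.750
      vertex 9.995 0.817 20.750
    endloop
  endfacet
  facet normal 0.7479 -0.6638 0.0000
    outer loop
      vertex 21.343 1.493 0.000
      vertex 28.889 9.995 0.000
      vertex 28.889 9.995 20.750
    endloop
  endfacet
  facet normal 0.7479 -0.6638 0.0000
    outer loop
      vertex 21.343 1.493 0.000
      vertex 28.889 9.995 20.750
      vertex 21.343 1.493 20.750
    endloop
  endfacet
  facet normal 0.9982 0.0595 0.0000
    outer loop
      vertex 28.889 9.995 0.000
      vertex 28.213 21.343 0.000
      vertex 28.213 21.343 20.750
    endloop
  endfacet
  facet normal 0.9982 0.0595 0.0000
    outer loop
      vertex 28.889 9.995 0.000
      vertex 28.213 21.343 20.750
      vertex 28.889 9.995 20.750
    endloop
  endfacet
endsolid part

The G0 Z moves step by Δz≈2.594 mm. Every layer's G1 loop is the same polygon, so the solid is a straight extrusion of it from z=0 to z≈20.8. Closing with flat bottom and top caps and triangulating gives 28 facets — a regular 8-sided prism (a cylinder approximated with 8 flat sides), circumscribed radius ≈ 14.9 mm, height ≈ 20.8 mm.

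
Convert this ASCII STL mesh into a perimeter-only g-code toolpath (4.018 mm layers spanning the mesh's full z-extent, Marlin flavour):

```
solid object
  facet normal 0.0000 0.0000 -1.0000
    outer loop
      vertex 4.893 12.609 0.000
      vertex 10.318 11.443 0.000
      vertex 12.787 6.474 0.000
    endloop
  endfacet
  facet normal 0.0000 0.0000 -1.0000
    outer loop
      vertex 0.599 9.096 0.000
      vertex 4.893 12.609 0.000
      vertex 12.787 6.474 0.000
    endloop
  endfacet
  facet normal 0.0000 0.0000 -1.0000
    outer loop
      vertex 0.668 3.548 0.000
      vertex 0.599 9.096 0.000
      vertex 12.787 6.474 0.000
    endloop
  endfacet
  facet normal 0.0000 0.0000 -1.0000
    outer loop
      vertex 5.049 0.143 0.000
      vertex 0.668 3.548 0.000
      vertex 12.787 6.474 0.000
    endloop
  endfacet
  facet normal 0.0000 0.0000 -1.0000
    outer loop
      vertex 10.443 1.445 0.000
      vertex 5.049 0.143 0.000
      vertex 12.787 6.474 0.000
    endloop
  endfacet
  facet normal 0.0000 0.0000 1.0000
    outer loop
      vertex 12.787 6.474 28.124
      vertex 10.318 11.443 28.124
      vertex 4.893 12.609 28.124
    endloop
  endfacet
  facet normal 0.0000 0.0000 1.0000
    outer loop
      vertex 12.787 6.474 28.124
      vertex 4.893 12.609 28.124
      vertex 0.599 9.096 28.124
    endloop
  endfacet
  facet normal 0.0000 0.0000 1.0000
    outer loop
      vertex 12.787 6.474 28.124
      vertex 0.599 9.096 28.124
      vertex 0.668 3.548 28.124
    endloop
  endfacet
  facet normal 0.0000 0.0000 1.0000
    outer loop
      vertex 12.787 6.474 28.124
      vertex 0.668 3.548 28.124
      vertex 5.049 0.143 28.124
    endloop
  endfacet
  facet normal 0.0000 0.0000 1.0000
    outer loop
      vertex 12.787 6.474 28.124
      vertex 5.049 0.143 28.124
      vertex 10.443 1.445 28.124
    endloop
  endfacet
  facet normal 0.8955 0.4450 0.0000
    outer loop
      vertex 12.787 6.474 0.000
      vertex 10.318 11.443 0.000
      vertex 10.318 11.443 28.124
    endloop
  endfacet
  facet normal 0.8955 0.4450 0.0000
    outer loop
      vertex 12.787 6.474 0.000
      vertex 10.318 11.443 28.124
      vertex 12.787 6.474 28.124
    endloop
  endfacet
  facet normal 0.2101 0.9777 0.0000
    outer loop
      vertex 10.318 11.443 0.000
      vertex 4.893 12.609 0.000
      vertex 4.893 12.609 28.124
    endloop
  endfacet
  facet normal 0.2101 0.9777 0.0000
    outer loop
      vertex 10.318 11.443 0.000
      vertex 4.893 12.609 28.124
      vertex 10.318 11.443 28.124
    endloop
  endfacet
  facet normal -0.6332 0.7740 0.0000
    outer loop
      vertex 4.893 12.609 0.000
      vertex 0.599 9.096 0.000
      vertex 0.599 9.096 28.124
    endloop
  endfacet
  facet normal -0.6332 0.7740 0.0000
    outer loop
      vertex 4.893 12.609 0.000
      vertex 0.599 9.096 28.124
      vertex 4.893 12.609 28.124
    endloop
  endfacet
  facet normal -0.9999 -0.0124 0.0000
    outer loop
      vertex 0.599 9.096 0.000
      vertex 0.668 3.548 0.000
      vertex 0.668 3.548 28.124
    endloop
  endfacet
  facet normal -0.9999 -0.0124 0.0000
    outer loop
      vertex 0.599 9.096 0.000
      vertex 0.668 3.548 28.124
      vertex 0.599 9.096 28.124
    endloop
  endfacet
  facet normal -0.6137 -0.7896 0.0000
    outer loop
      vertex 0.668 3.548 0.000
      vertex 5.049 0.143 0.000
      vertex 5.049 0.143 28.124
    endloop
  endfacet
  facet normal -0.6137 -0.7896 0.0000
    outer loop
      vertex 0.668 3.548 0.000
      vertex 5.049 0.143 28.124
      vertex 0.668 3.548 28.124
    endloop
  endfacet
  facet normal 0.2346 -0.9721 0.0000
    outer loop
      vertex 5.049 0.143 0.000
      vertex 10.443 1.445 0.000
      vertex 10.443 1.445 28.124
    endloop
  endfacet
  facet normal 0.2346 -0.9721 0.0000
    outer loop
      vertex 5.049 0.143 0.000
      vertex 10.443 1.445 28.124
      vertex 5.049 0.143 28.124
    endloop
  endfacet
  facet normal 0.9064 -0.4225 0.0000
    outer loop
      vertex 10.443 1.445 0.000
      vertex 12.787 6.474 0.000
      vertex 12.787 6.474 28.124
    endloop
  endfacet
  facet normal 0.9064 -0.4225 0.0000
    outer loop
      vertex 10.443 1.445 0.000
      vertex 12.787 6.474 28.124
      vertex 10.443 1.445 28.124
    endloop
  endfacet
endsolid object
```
; perimeter-only toolpath
G21 ; units = mm
G90 ; absolute positioning
G28 ; home
; layer 1
G0 Z4.018
G0 X12.787 Y6.474
G1 X10.318 Y11.443
G1 X4.893 Y12.609
G1 X0.599 Y9.096
G1 X0.668 Y3.548
G1 X5.049 Y0.143
G1 X10.443 Y1.445
G1 X12.787 Y6.474
; layer 2
G0 Z8.035
G0 X12.787 Y6.474
G1 X10.318 Y11.443
G1 X4.893 Y12.609
G1 X0.599 Y9.096
G1 X0.668 Y3.548
G1 X5.049 Y0.143
G1 X10.443 Y1.445
G1 X12.787 Y6.474
; layer 3
G0 Z12.053
G0 X12.787 Y6.474
G1 X10.318 Y11.443
G1 X4.893 Y12.609
G1 X0.599 Y9.096
G1 X0.668 Y3.548
G1 X5.049 Y0.143
G1 X10.443 Y1.445
G1 X12.787 Y6.474
; layer 4
G0 Z16.071
G0 X12.787 Y6.474
G1 X10.318 Y11.443
G1 X4.893 Y12.609
G1 X0.599 Y9.096
G1 X0.668 Y3.548
G1 X5.049 Y0.143
G1 X10.443 Y1.445
G1 X12.787 Y6.474
; layer 5
G0 Z20.089
G0 X12.787 Y6.474
G1 X10.318 Y11.443
G1 X4.893 Y12.609
G1 X0.599 Y9.096
G1 X0.668 Y3.548
G1 X5.049 Y0.143
G1 X10.443 Y1.445
G1 X12.787 Y6.474
; layer 6
G0 Z24.106
G0 X12.787 Y6.474
G1 X10.318 Y11.443
G1 X4.893 Y12.609
G1 X0.599 Y9.096
G1 X0.668 Y3.548
G1 X5.049 Y0.143
G1 X10.443 Y1.445
G1 X12.787 Y6.474
; layer 7
G0 Z28.124
G0 X12.787 Y6.474
G1 X10.318 Y11.443
G1 X4.893 Y12.609
G1 X0.599 Y9.096
G1 X0.668 Y3.548
G1 X5.049 Y0.143
G1 X10.443 Y1.445
G1 X12.787 Y6.474
M2 ; end

The solid is a regular 7-sided prism (a cylinder approximated with 7 flat sides), circumscribed radius ≈ 6.39 mm, height ≈ 28.1 mm. Slicing at Δz = 4.018 mm — 7 equal slices spanning the solid's height, so layer i sits at z = i·h/7 — gives 7 non-empty perimeters. Each is a 7-segment closed polygon; G0 lifts to the layer z and rapids to the start vertex, then G1 traces the edges.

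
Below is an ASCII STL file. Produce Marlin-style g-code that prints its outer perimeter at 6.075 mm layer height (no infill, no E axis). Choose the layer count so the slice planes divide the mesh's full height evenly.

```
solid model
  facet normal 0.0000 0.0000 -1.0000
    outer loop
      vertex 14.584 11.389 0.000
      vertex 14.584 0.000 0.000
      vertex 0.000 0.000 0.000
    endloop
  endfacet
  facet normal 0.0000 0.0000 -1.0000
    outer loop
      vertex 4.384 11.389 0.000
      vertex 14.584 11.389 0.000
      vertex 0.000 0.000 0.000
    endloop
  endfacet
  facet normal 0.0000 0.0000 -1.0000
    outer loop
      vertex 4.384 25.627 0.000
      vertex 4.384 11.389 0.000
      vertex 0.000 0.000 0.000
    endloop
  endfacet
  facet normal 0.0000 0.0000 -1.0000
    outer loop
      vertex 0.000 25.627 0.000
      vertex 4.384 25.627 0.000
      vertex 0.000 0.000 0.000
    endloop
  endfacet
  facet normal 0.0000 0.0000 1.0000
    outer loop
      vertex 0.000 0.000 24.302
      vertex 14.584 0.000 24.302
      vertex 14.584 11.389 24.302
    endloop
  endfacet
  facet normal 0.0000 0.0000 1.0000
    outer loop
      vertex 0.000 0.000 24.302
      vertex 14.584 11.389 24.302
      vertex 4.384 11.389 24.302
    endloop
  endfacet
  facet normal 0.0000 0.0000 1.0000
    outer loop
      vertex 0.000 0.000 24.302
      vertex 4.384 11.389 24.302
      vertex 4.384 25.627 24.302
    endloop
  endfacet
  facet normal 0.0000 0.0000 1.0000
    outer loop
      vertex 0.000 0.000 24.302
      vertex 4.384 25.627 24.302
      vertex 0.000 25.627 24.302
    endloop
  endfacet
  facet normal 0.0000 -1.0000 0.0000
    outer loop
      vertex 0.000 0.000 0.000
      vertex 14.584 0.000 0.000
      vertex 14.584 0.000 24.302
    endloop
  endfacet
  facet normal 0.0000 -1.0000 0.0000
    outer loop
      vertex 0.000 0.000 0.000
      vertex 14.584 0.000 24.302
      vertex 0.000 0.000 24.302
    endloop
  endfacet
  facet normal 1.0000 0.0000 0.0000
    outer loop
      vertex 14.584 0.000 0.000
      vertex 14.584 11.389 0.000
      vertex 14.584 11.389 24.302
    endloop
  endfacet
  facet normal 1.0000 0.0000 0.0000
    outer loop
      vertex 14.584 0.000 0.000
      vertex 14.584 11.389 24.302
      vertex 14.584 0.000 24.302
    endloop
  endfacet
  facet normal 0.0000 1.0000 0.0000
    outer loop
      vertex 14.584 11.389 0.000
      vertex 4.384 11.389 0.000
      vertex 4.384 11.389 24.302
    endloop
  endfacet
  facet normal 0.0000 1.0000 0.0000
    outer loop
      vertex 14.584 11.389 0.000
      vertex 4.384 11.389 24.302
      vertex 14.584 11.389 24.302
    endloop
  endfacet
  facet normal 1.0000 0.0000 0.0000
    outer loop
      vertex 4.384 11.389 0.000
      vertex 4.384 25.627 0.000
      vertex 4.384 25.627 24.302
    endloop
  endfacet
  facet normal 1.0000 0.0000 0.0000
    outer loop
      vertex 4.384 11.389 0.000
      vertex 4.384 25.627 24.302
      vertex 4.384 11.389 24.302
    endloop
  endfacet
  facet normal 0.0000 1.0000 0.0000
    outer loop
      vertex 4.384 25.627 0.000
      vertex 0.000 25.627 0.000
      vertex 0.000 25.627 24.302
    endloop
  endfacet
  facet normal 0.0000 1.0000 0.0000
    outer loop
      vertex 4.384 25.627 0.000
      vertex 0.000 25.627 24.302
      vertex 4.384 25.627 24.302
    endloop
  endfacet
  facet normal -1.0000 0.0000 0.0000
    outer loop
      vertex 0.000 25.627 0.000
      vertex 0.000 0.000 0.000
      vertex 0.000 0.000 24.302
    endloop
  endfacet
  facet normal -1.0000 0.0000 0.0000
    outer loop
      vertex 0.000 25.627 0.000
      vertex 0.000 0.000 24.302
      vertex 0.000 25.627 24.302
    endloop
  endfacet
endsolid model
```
; perimeter-only toolpath
G21 ; units = mm
G90 ; absolute positioning
G28 ; home
; layer 1
G0 Z6.075
G0 X0.000 Y0.000
G1 X14.584 Y0.000
G1 X14.584 Y11.389
G1 X4.384 Y11.389
G1 X4.384 Y25.627
G1 X0.000 Y25.627
G1 X0.000 Y0.000
; layer 2
G0 Z12.151
G0 X0.000 Y0.000
G1 X14.584 Y0.000
G1 X14.584 Y11.389
G1 X4.384 Y11.389
G1 X4.384 Y25.627
G1 X0.000 Y25.627
G1 X0.000 Y0.000
; layer 3
G0 Z18.227
G0 X0.000 Y0.000
G1 X14.584 Y0.000
G1 X14.584 Y11.389
G1 X4.384 Y11.389
G1 X4.384 Y25.627
G1 X0.000 Y25.627
G1 X0.000 Y0.000
; layer 4
G0 Z24.302
G0 X0.000 Y0.000
G1 X14.584 Y0.000
G1 X14.584 Y11.389
G1 X4.384 Y11.389
G1 X4.384 Y25.627
G1 X0.000 Y25.627
G1 X0.000 Y0.000
M2 ; end

The solid is an L-shaped prism: outer 14.6 × 25.6 mm, arm thicknesses ≈ 11.4 mm (horizontal) and 4.38 mm (vertical), extruded 24.3 mm in z. Slicing at Δz = 6.075 mm — 4 equal slices spanning the solid's height, so layer i sits at z = i·h/4 — gives 4 non-empty perimeters. Each is a 6-segment closed polygon; G0 lifts to the layer z and rapids to the start vertex, then G1 traces the edges.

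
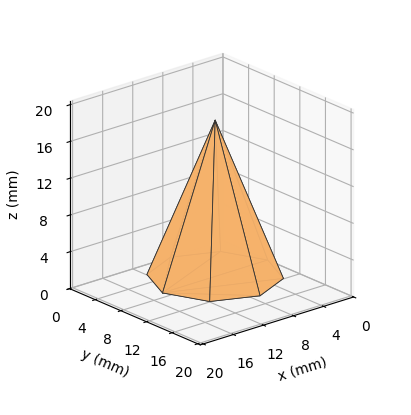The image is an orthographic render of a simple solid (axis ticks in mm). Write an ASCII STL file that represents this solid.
Reading the render: the shape is a regular 8-sided pyramid, base circumscribed radius ≈ 7 mm, apex at z ≈ 17 mm (dimensions read to the nearest mm from the axis ticks). For the STL, each face is triangulated and given an outward normal.

solid part
  facet normal 0.0000 0.0000 -1.0000
    outer loop
      vertex 7.0 14.0 0.0
      vertex 11.9 11.9 0.0
      vertex 14.0 7.0 0.0
    endloop
  endfacet
  facet normal 0.0000 0.0000 -1.0000
    outer loop
      vertex 2.1 11.9 0.0
      vertex 7.0 14.0 0.0
      vertex 14.0 7.0 0.0
    endloop
  endfacet
  facet normal 0.0000 0.0000 -1.0000
    outer loop
      vertex 0.0 7.0 0.0
      vertex 2.1 11.9 0.0
      vertex 14.0 7.0 0.0
    endloop
  endfacet
  facet normal 0.0000 0.0000 -1.0000
    outer loop
      vertex 2.1 2.1 0.0
      vertex 0.0 7.0 0.0
      vertex 14.0 7.0 0.0
    endloop
  endfacet
  facet normal 0.0000 0.0000 -1.0000
    outer loop
      vertex 7.0 0.0 0.0
      vertex 2.1 2.1 0.0
      vertex 14.0 7.0 0.0
    endloop
  endfacet
  facet normal 0.0000 0.0000 -1.0000
    outer loop
      vertex 11.9 2.1 0.0
      vertex 7.0 0.0 0.0
      vertex 14.0 7.0 0.0
    endloop
  endfacet
  facet normal 0.8596 0.3684 0.3540
    outer loop
      vertex 14.0 7.0 0.0
      vertex 11.9 11.9 0.0
      vertex 7.0 7.0 17.0
    endloop
  endfacet
  facet normal 0.3684 0.8596 0.3540
    outer loop
      vertex 11.9 11.9 0.0
      vertex 7.0 14.0 0.0
      vertex 7.0 7.0 17.0
    endloop
  endfacet
  facet normal -0.3684 0.8596 0.3540
    outer loop
      vertex 7.0 14.0 0.0
      vertex 2.1 11.9 0.0
      vertex 7.0 7.0 17.0
    endloop
  endfacet
  facet normal -0.8596 0.3684 0.3540
    outer loop
      vertex 2.1 11.9 0.0
      vertex 0.0 7.0 0.0
      vertex 7.0 7.0 17.0
    endloop
  endfacet
  facet normal -0.8596 -0.3684 0.3540
    outer loop
      vertex 0.0 7.0 0.0
      vertex 2.1 2.1 0.0
      vertex 7.0 7.0 17.0
    endloop
  endfacet
  facet normal -0.3684 -0.8596 0.3540
    outer loop
      vertex 2.1 2.1 0.0
      vertex 7.0 0.0 0.0
      vertex 7.0 7.0 17.0
    endloop
  endfacet
  facet normal 0.3684 -0.8596 0.3540
    outer loop
      vertex 7.0 0.0 0.0
      vertex 11.9 2.1 0.0
      vertex 7.0 7.0 17.0
    endloop
  endfacet
  facet normal 0.8596 -0.3684 0.3540
    outer loop
      vertex 11.9 2.1 0.0
      vertex 14.0 7.0 0.0
      vertex 7.0 7.0 17.0
    endloop
  endfacet
endsolid part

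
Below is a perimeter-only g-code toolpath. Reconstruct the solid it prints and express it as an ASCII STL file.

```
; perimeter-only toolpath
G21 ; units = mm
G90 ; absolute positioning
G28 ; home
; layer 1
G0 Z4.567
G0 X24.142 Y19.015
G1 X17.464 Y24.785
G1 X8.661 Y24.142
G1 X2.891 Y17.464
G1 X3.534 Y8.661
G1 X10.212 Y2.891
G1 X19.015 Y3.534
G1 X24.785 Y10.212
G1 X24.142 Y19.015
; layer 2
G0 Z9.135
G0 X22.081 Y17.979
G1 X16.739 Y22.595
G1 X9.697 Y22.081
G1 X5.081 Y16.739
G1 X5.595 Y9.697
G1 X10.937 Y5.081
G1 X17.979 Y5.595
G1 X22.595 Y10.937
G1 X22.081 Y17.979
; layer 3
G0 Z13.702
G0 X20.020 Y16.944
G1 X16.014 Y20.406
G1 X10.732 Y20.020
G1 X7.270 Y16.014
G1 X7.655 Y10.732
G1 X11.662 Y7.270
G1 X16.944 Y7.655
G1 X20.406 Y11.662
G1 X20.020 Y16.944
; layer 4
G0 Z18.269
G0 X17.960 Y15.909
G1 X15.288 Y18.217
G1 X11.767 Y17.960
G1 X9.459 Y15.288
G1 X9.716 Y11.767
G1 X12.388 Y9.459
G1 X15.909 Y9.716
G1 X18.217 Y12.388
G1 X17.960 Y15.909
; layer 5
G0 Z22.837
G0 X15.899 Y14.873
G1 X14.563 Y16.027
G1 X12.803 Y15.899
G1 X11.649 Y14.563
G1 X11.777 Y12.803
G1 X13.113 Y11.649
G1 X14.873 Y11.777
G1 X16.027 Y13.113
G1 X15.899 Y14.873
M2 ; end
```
solid part
  facet normal 0.0000 0.0000 -1.0000
    outer loop
      vertex 7.626 26.203 0.000
      vertex 18.189 26.974 0.000
      vertex 26.203 20.050 0.000
    endloop
  endfacet
  facet normal 0.0000 0.0000 -1.0000
    outer loop
      vertex 0.702 18.189 0.000
      vertex 7.626 26.203 0.000
      vertex 26.203 20.050 0.000
    endloop
  endfacet
  facet normal 0.0000 0.0000 -1.0000
    outer loop
      vertex 1.473 7.626 0.000
      vertex 0.702 18.189 0.000
      vertex 26.203 20.050 0.000
    endloop
  endfacet
  facet normal 0.0000 0.0000 -1.0000
    outer loop
      vertex 9.487 0.702 0.000
      vertex 1.473 7.626 0.000
      vertex 26.203 20.050 0.000
    endloop
  endfacet
  facet normal 0.0000 0.0000 -1.0000
    outer loop
      vertex 20.050 1.473 0.000
      vertex 9.487 0.702 0.000
      vertex 26.203 20.050 0.000
    endloop
  endfacet
  facet normal 0.0000 0.0000 -1.0000
    outer loop
      vertex 26.974 9.487 0.000
      vertex 20.050 1.473 0.000
      vertex 26.203 20.050 0.000
    endloop
  endfacet
  facet normal 0.5925 0.6857 0.4228
    outer loop
      vertex 26.203 20.050 0.000
      vertex 18.189 26.974 0.000
      vertex 13.838 13.838 27.404
    endloop
  endfacet
  facet normal -0.0660 0.9038 0.4228
    outer loop
      vertex 18.189 26.974 0.000
      vertex 7.626 26.203 0.000
      vertex 13.838 13.838 27.404
    endloop
  endfacet
  facet normal -0.6857 0.5925 0.4228
    outer loop
      vertex 7.626 26.203 0.000
      vertex 0.702 18.189 0.000
      vertex 13.838 13.838 27.404
    endloop
  endfacet
  facet normal -0.9038 -0.0660 0.4228
    outer loop
      vertex 0.702 18.189 0.000
      vertex 1.473 7.626 0.000
      vertex 13.838 13.838 27.404
    endloop
  endfacet
  facet normal -0.5925 -0.6857 0.4228
    outer loop
      vertex 1.473 7.626 0.000
      vertex 9.487 0.702 0.000
      vertex 13.838 13.838 27.404
    endloop
  endfacet
  facet normal 0.0660 -0.9038 0.4228
    outer loop
      vertex 9.487 0.702 0.000
      vertex 20.050 1.473 0.000
      vertex 13.838 13.838 27.404
    endloop
  endfacet
  facet normal 0.6857 -0.5925 0.4228
    outer loop
      vertex 20.050 1.473 0.000
      vertex 26.974 9.487 0.000
      vertex 13.838 13.838 27.404
    endloop
  endfacet
  facet normal 0.9038 0.0660 0.4228
    outer loop
      vertex 26.974 9.487 0.000
      vertex 26.203 20.050 0.000
      vertex 13.838 13.838 27.404
    endloop
  endfacet
endsolid part

The G0 Z moves step by Δz≈4.567 mm. The G1 loops shrink linearly with z, so the solid tapers from its base footprint up to z≈27.4. Closing with a flat bottom cap and the tapered top and triangulating gives 14 facets — a regular 8-sided pyramid, base circumscribed radius ≈ 13.8 mm, apex at z ≈ 27.4 mm.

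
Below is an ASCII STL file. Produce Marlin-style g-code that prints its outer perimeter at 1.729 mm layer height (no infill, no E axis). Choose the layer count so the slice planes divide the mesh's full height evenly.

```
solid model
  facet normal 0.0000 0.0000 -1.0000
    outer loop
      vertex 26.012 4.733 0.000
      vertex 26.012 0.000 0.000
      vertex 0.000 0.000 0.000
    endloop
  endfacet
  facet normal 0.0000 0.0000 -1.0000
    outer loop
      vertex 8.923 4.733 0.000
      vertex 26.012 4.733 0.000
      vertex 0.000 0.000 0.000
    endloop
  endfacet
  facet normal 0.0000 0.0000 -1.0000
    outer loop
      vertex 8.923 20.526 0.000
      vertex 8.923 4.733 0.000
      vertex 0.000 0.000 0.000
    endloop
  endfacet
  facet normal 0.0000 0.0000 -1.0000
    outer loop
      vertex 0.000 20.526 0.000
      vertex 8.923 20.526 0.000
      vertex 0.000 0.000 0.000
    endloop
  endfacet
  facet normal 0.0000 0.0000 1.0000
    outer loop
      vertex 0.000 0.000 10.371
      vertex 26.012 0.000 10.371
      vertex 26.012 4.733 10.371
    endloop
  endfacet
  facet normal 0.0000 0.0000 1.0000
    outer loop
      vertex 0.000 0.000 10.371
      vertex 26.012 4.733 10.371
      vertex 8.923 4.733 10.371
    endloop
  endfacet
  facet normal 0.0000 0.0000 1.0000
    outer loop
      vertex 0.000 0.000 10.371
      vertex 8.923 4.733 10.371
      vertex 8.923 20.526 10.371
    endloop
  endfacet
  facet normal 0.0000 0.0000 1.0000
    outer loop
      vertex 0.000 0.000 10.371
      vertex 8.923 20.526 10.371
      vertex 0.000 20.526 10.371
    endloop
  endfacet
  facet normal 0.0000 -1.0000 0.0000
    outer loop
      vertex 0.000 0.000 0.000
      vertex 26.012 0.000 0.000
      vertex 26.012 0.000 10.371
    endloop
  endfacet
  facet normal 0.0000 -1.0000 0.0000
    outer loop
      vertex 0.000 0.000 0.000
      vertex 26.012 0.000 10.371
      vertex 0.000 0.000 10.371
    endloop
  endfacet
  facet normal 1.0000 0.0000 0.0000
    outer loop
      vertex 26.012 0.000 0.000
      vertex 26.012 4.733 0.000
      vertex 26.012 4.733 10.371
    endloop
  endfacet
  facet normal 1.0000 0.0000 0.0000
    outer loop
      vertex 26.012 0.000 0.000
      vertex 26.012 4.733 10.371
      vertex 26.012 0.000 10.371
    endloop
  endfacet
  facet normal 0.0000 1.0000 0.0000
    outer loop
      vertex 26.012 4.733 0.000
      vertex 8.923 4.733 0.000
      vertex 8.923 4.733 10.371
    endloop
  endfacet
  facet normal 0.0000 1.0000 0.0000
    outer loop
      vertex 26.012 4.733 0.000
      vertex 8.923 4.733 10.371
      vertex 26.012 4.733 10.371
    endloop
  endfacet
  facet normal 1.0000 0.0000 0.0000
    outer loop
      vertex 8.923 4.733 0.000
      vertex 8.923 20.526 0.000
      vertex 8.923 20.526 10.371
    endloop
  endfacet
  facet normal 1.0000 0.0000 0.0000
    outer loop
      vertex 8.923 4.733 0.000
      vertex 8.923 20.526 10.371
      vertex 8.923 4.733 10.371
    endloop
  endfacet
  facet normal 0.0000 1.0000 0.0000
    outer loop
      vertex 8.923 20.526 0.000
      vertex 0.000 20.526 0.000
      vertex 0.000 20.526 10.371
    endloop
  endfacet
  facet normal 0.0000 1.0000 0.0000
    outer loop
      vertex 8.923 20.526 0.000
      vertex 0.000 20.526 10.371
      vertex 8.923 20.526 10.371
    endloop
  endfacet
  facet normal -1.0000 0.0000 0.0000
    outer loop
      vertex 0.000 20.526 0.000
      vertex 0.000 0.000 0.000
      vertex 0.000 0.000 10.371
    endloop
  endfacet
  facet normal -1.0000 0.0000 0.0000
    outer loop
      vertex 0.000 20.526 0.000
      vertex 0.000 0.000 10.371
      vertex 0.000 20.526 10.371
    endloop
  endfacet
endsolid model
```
; perimeter-only toolpath
G21 ; units = mm
G90 ; absolute positioning
G28 ; home
; layer 1
G0 Z1.729
G0 X0.000 Y0.000
G1 X26.012 Y0.000
G1 X26.012 Y4.733
G1 X8.923 Y4.733
G1 X8.923 Y20.526
G1 X0.000 Y20.526
G1 X0.000 Y0.000
; layer 2
G0 Z3.457
G0 X0.000 Y0.000
G1 X26.012 Y0.000
G1 X26.012 Y4.733
G1 X8.923 Y4.733
G1 X8.923 Y20.526
G1 X0.000 Y20.526
G1 X0.000 Y0.000
; layer 3
G0 Z5.186
G0 X0.000 Y0.000
G1 X26.012 Y0.000
G1 X26.012 Y4.733
G1 X8.923 Y4.733
G1 X8.923 Y20.526
G1 X0.000 Y20.526
G1 X0.000 Y0.000
; layer 4
G0 Z6.914
G0 X0.000 Y0.000
G1 X26.012 Y0.000
G1 X26.012 Y4.733
G1 X8.923 Y4.733
G1 X8.923 Y20.526
G1 X0.000 Y20.526
G1 X0.000 Y0.000
; layer 5
G0 Z8.643
G0 X0.000 Y0.000
G1 X26.012 Y0.000
G1 X26.012 Y4.733
G1 X8.923 Y4.733
G1 X8.923 Y20.526
G1 X0.000 Y20.526
G1 X0.000 Y0.000
; layer 6
G0 Z10.371
G0 X0.000 Y0.000
G1 X26.012 Y0.000
G1 X26.012 Y4.733
G1 X8.923 Y4.733
G1 X8.923 Y20.526
G1 X0.000 Y20.526
G1 X0.000 Y0.000
M2 ; end

The solid is an L-shaped prism: outer 26 × 20.5 mm, arm thicknesses ≈ 4.73 mm (horizontal) and 8.92 mm (vertical), extruded 10.4 mm in z. Slicing at Δz = 1.729 mm — 6 equal slices spanning the solid's height, so layer i sits at z = i·h/6 — gives 6 non-empty perimeters. Each is a 6-segment closed polygon; G0 lifts to the layer z and rapids to the start vertex, then G1 traces the edges.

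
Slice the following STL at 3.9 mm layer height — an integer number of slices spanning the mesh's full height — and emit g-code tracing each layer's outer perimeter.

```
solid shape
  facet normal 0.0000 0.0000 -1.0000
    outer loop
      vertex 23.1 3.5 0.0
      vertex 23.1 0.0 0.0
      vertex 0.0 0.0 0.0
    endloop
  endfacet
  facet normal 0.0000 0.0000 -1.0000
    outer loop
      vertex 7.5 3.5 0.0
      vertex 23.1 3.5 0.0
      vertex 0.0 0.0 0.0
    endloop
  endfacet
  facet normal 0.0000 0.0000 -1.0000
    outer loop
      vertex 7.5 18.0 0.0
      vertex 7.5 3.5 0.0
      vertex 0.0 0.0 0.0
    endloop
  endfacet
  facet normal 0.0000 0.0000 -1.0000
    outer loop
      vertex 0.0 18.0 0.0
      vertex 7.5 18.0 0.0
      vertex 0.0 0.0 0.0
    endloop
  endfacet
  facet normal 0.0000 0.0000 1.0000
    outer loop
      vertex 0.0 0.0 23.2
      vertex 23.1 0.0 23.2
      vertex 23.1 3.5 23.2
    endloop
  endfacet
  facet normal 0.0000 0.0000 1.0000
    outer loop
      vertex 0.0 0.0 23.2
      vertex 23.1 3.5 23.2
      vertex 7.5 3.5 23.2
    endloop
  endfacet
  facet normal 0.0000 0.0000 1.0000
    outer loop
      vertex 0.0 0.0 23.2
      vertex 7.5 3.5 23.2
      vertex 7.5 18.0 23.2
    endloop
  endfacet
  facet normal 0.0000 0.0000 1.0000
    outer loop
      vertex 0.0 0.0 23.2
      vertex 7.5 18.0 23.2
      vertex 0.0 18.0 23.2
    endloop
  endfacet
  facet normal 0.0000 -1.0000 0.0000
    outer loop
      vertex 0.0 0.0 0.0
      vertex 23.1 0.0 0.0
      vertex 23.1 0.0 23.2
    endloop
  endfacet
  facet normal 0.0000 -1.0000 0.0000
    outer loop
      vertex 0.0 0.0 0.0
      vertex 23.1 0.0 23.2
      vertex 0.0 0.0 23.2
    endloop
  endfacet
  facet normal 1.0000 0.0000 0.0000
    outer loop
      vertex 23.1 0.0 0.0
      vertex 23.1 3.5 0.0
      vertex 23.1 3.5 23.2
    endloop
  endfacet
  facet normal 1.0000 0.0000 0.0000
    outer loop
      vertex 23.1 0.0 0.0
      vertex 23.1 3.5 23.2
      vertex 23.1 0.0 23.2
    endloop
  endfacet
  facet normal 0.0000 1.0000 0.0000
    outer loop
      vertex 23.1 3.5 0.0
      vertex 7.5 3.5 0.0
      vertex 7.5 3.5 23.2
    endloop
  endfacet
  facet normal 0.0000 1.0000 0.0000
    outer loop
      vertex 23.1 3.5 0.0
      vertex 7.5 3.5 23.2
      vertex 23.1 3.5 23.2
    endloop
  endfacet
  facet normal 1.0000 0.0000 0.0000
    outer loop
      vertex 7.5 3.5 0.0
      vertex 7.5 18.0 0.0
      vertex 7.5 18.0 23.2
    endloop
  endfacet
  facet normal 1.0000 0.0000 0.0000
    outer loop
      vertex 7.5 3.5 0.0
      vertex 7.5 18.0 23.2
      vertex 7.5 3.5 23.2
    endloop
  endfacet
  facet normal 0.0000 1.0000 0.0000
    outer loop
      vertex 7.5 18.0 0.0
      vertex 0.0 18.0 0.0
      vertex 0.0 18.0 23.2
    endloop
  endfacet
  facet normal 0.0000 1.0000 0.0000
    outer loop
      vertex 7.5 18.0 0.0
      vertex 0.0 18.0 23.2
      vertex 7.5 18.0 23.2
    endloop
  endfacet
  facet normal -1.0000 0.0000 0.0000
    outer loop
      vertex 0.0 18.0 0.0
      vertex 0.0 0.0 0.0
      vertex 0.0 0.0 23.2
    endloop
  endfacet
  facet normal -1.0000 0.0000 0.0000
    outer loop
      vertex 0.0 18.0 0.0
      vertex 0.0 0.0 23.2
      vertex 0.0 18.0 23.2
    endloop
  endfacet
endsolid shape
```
; perimeter-only toolpath
G21 ; units = mm
G90 ; absolute positioning
G28 ; home
; layer 1
G0 Z3.9
G0 X0.0 Y0.0
G1 X23.1 Y0.0
G1 X23.1 Y3.5
G1 X7.5 Y3.5
G1 X7.5 Y18.0
G1 X0.0 Y18.0
G1 X0.0 Y0.0
; layer 2
G0 Z7.7
G0 X0.0 Y0.0
G1 X23.1 Y0.0
G1 X23.1 Y3.5
G1 X7.5 Y3.5
G1 X7.5 Y18.0
G1 X0.0 Y18.0
G1 X0.0 Y0.0
; layer 3
G0 Z11.6
G0 X0.0 Y0.0
G1 X23.1 Y0.0
G1 X23.1 Y3.5
G1 X7.5 Y3.5
G1 X7.5 Y18.0
G1 X0.0 Y18.0
G1 X0.0 Y0.0
; layer 4
G0 Z15.5
G0 X0.0 Y0.0
G1 X23.1 Y0.0
G1 X23.1 Y3.5
G1 X7.5 Y3.5
G1 X7.5 Y18.0
G1 X0.0 Y18.0
G1 X0.0 Y0.0
; layer 5
G0 Z19.3
G0 X0.0 Y0.0
G1 X23.1 Y0.0
G1 X23.1 Y3.5
G1 X7.5 Y3.5
G1 X7.5 Y18.0
G1 X0.0 Y18.0
G1 X0.0 Y0.0
; layer 6
G0 Z23.2
G0 X0.0 Y0.0
G1 X23.1 Y0.0
G1 X23.1 Y3.5
G1 X7.5 Y3.5
G1 X7.5 Y18.0
G1 X0.0 Y18.0
G1 X0.0 Y0.0
M2 ; end

The solid is an L-shaped prism: outer 23.1 × 18 mm, arm thicknesses ≈ 3.5 mm (horizontal) and 7.5 mm (vertical), extruded 23.2 mm in z. Slicing at Δz = 3.9 mm — 6 equal slices spanning the solid's height, so layer i sits at z = i·h/6 — gives 6 non-empty perimeters. Each is a 6-segment closed polygon; G0 lifts to the layer z and rapids to the start vertex, then G1 traces the edges.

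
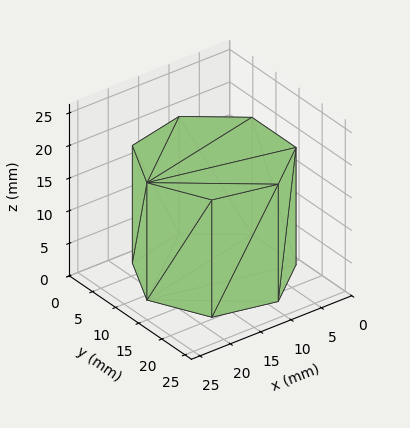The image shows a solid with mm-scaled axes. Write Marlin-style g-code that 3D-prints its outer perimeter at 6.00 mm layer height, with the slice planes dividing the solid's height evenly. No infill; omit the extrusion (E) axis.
Reading the render: the shape is a regular 7-sided prism (a cylinder approximated with 7 flat sides), circumscribed radius ≈ 11 mm, height ≈ 18 mm (dimensions read to the nearest mm from the axis ticks). For the g-code, the solid's height is divided into equal slices at the stated Δz and each level perimeter traced with G1 moves after a G0 lift.

; perimeter-only toolpath
G21 ; units = mm
G90 ; absolute positioning
G28 ; home
; layer 1
G0 Z6.00
G0 X22.00 Y11.00
G1 X17.86 Y19.60
G1 X8.55 Y21.72
G1 X1.09 Y15.77
G1 X1.09 Y6.23
G1 X8.55 Y0.28
G1 X17.86 Y2.40
G1 X22.00 Y11.00
; layer 2
G0 Z12.00
G0 X22.00 Y11.00
G1 X17.86 Y19.60
G1 X8.55 Y21.72
G1 X1.09 Y15.77
G1 X1.09 Y6.23
G1 X8.55 Y0.28
G1 X17.86 Y2.40
G1 X22.00 Y11.00
; layer 3
G0 Z18.00
G0 X22.00 Y11.00
G1 X17.86 Y19.60
G1 X8.55 Y21.72
G1 X1.09 Y15.77
G1 X1.09 Y6.23
G1 X8.55 Y0.28
G1 X17.86 Y2.40
G1 X22.00 Y11.00
M2 ; end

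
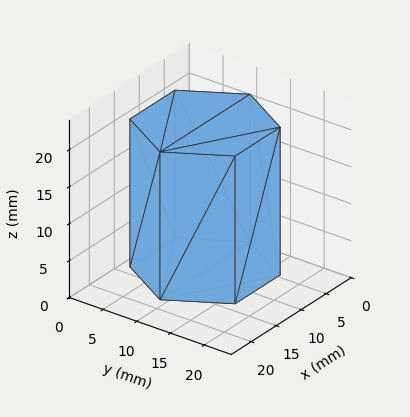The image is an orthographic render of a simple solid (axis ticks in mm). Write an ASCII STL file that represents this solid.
Reading the render: the shape is a regular 6-sided prism (a cylinder approximated with 6 flat sides), circumscribed radius ≈ 9 mm, height ≈ 20 mm (dimensions read to the nearest mm from the axis ticks). For the STL, each face is triangulated and given an outward normal.

solid part
  facet normal 0.0000 0.0000 -1.0000
    outer loop
      vertex 4.500 16.794 0.000
      vertex 13.500 16.794 0.000
      vertex 18.000 9.000 0.000
    endloop
  endfacet
  facet normal 0.0000 0.0000 -1.0000
    outer loop
      vertex 0.000 9.000 0.000
      vertex 4.500 16.794 0.000
      vertex 18.000 9.000 0.000
    endloop
  endfacet
  facet normal 0.0000 0.0000 -1.0000
    outer loop
      vertex 4.500 1.206 0.000
      vertex 0.000 9.000 0.000
      vertex 18.000 9.000 0.000
    endloop
  endfacet
  facet normal 0.0000 0.0000 -1.0000
    outer loop
      vertex 13.500 1.206 0.000
      vertex 4.500 1.206 0.000
      vertex 18.000 9.000 0.000
    endloop
  endfacet
  facet normal 0.0000 0.0000 1.0000
    outer loop
      vertex 18.000 9.000 20.000
      vertex 13.500 16.794 20.000
      vertex 4.500 16.794 20.000
    endloop
  endfacet
  facet normal 0.0000 0.0000 1.0000
    outer loop
      vertex 18.000 9.000 20.000
      vertex 4.500 16.794 20.000
      vertex 0.000 9.000 20.000
    endloop
  endfacet
  facet normal 0.0000 0.0000 1.0000
    outer loop
      vertex 18.000 9.000 20.000
      vertex 0.000 9.000 20.000
      vertex 4.500 1.206 20.000
    endloop
  endfacet
  facet normal 0.0000 0.0000 1.0000
    outer loop
      vertex 18.000 9.000 20.000
      vertex 4.500 1.206 20.000
      vertex 13.500 1.206 20.000
    endloop
  endfacet
  facet normal 0.8660 0.5000 0.0000
    outer loop
      vertex 18.000 9.000 0.000
      vertex 13.500 16.794 0.000
      vertex 13.500 16.794 20.000
    endloop
  endfacet
  facet normal 0.8660 0.5000 0.0000
    outer loop
      vertex 18.000 9.000 0.000
      vertex 13.500 16.794 20.000
      vertex 18.000 9.000 20.000
    endloop
  endfacet
  facet normal 0.0000 1.0000 0.0000
    outer loop
      vertex 13.500 16.794 0.000
      vertex 4.500 16.794 0.000
      vertex 4.500 16.794 20.000
    endloop
  endfacet
  facet normal 0.0000 1.0000 0.0000
    outer loop
      vertex 13.500 16.794 0.000
      vertex 4.500 16.794 20.000
      vertex 13.500 16.794 20.000
    endloop
  endfacet
  facet normal -0.8660 0.5000 0.0000
    outer loop
      vertex 4.500 16.794 0.000
      vertex 0.000 9.000 0.000
      vertex 0.000 9.000 20.000
    endloop
  endfacet
  facet normal -0.8660 0.5000 0.0000
    outer loop
      vertex 4.500 16.794 0.000
      vertex 0.000 9.000 20.000
      vertex 4.500 16.794 20.000
    endloop
  endfacet
  facet normal -0.8660 -0.5000 0.0000
    outer loop
      vertex 0.000 9.000 0.000
      vertex 4.500 1.206 0.000
      vertex 4.500 1.206 20.000
    endloop
  endfacet
  facet normal -0.8660 -0.5000 0.0000
    outer loop
      vertex 0.000 9.000 0.000
      vertex 4.500 1.206 20.000
      vertex 0.000 9.000 20.000
    endloop
  endfacet
  facet normal 0.0000 -1.0000 0.0000
    outer loop
      vertex 4.500 1.206 0.000
      vertex 13.500 1.206 0.000
      vertex 13.500 1.206 20.000
    endloop
  endfacet
  facet normal 0.0000 -1.0000 0.0000
    outer loop
      vertex 4.500 1.206 0.000
      vertex 13.500 1.206 20.000
      vertex 4.500 1.206 20.000
    endloop
  endfacet
  facet normal 0.8660 -0.5000 0.0000
    outer loop
      vertex 13.500 1.206 0.000
      vertex 18.000 9.000 0.000
      vertex 18.000 9.000 20.000
    endloop
  endfacet
  facet normal 0.8660 -0.5000 0.0000
    outer loop
      vertex 13.500 1.206 0.000
      vertex 18.000 9.000 20.000
      vertex 13.500 1.206 20.000
    endloop
  endfacet
endsolid part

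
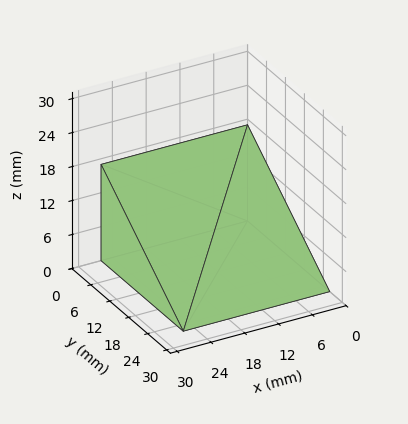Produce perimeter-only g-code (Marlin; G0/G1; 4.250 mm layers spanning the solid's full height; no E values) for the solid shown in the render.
Reading the render: the shape is a wedge (ramp): 26 × 26 mm base, rising to 17 mm along the y=0 edge and sloping linearly to z=0 at y=26 (dimensions read to the nearest mm from the axis ticks). For the g-code, the solid's height is divided into equal slices at the stated Δz and each level perimeter traced with G1 moves after a G0 lift.

; perimeter-only toolpath
G21 ; units = mm
G90 ; absolute positioning
G28 ; home
; layer 1
G0 Z4.250
G0 X0.000 Y0.000
G1 X26.000 Y0.000
G1 X26.000 Y19.500
G1 X0.000 Y19.500
G1 X0.000 Y0.000
; layer 2
G0 Z8.500
G0 X0.000 Y0.000
G1 X26.000 Y0.000
G1 X26.000 Y13.000
G1 X0.000 Y13.000
G1 X0.000 Y0.000
; layer 3
G0 Z12.750
G0 X0.000 Y0.000
G1 X26.000 Y0.000
G1 X26.000 Y6.500
G1 X0.000 Y6.500
G1 X0.000 Y0.000
M2 ; end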